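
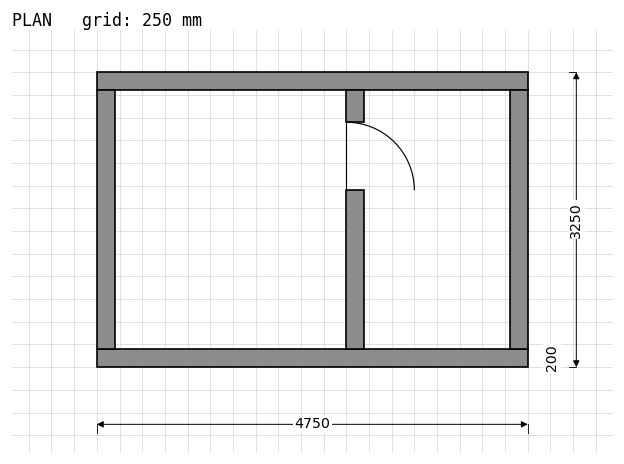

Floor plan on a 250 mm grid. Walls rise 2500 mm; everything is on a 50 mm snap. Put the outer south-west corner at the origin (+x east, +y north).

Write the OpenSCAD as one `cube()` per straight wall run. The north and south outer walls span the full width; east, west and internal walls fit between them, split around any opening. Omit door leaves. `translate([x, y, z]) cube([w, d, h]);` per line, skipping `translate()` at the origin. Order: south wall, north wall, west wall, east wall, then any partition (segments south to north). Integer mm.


cube([4750, 200, 2500]);
translate([0, 3050, 0]) cube([4750, 200, 2500]);
translate([0, 200, 0]) cube([200, 2850, 2500]);
translate([4550, 200, 0]) cube([200, 2850, 2500]);
translate([2750, 200, 0]) cube([200, 1750, 2500]);
translate([2750, 2700, 0]) cube([200, 350, 2500]);


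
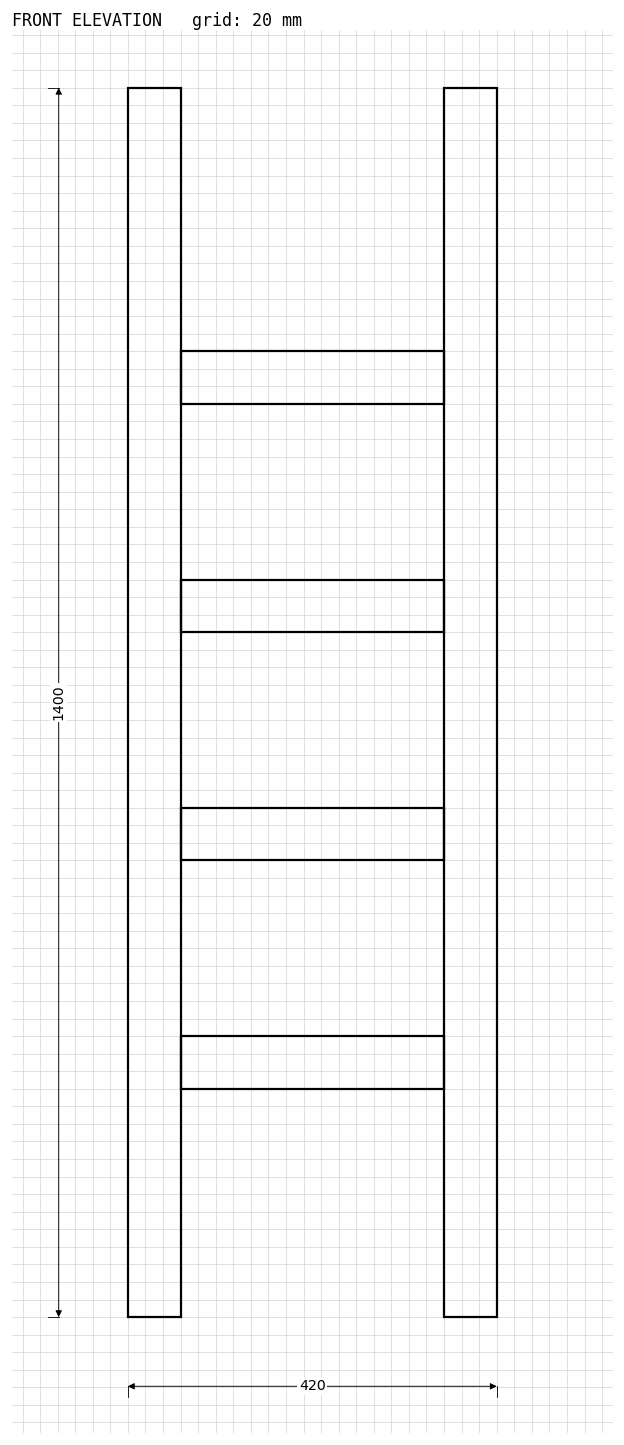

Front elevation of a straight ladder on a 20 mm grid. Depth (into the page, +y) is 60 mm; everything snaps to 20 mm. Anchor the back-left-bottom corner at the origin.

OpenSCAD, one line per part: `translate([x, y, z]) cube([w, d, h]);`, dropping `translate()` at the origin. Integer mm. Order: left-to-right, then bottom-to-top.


cube([60, 60, 1400]);
translate([60, 0, 260]) cube([300, 60, 60]);
translate([60, 0, 520]) cube([300, 60, 60]);
translate([60, 0, 780]) cube([300, 60, 60]);
translate([60, 0, 1040]) cube([300, 60, 60]);
translate([360, 0, 0]) cube([60, 60, 1400]);


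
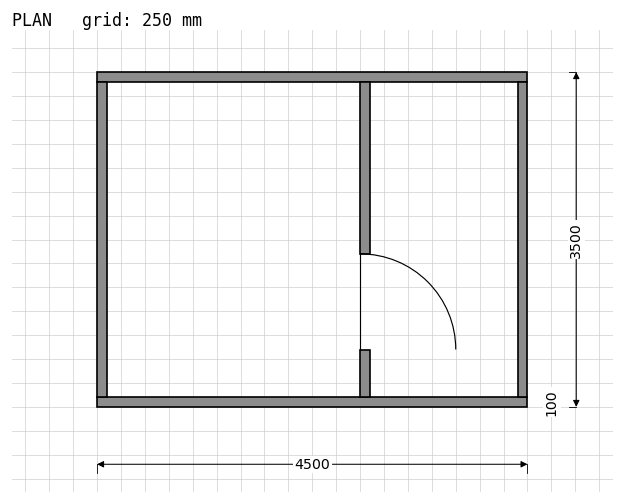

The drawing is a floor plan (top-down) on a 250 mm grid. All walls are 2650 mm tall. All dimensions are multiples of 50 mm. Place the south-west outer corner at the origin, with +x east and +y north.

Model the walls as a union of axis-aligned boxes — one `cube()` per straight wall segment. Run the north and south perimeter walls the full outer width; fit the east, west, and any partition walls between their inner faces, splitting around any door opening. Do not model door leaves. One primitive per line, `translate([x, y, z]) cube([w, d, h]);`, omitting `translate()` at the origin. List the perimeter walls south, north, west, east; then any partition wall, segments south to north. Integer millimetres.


cube([4500, 100, 2650]);
translate([0, 3400, 0]) cube([4500, 100, 2650]);
translate([0, 100, 0]) cube([100, 3300, 2650]);
translate([4400, 100, 0]) cube([100, 3300, 2650]);
translate([2750, 100, 0]) cube([100, 500, 2650]);
translate([2750, 1600, 0]) cube([100, 1800, 2650]);


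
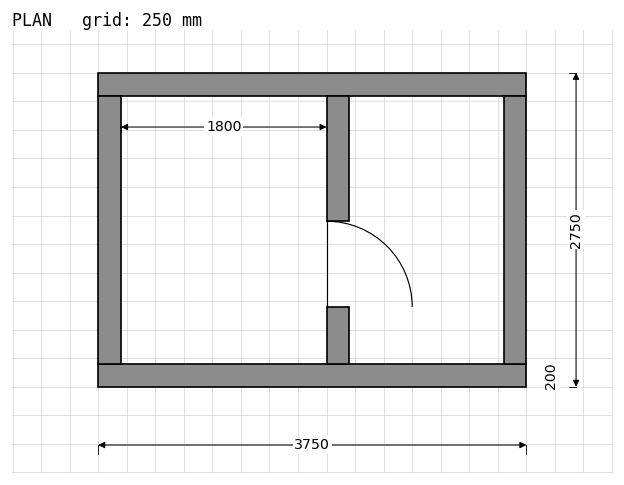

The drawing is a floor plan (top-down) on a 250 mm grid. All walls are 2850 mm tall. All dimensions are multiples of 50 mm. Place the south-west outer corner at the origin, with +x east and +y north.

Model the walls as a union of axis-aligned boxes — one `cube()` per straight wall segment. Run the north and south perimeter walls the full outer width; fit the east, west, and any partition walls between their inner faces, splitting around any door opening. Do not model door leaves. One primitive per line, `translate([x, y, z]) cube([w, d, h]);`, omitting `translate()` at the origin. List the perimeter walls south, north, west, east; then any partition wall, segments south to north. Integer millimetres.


cube([3750, 200, 2850]);
translate([0, 2550, 0]) cube([3750, 200, 2850]);
translate([0, 200, 0]) cube([200, 2350, 2850]);
translate([3550, 200, 0]) cube([200, 2350, 2850]);
translate([2000, 200, 0]) cube([200, 500, 2850]);
translate([2000, 1450, 0]) cube([200, 1100, 2850]);


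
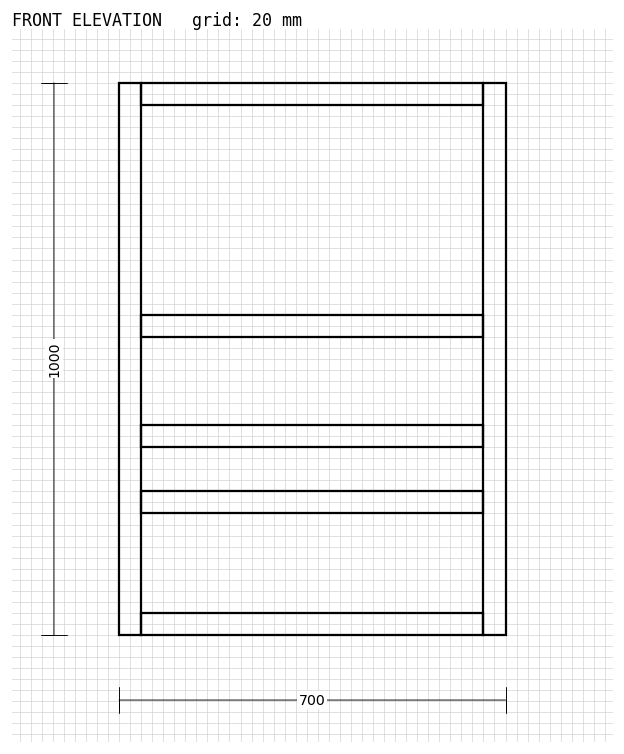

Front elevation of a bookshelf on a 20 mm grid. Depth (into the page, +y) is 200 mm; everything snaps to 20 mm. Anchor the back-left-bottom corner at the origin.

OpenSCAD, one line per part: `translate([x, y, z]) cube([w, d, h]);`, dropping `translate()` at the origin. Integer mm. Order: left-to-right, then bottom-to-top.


cube([40, 200, 1000]);
translate([40, 0, 0]) cube([620, 200, 40]);
translate([40, 0, 220]) cube([620, 200, 40]);
translate([40, 0, 340]) cube([620, 200, 40]);
translate([40, 0, 540]) cube([620, 200, 40]);
translate([40, 0, 960]) cube([620, 200, 40]);
translate([660, 0, 0]) cube([40, 200, 1000]);


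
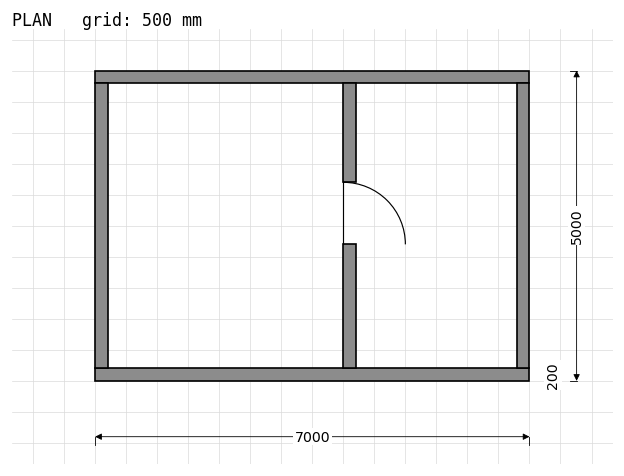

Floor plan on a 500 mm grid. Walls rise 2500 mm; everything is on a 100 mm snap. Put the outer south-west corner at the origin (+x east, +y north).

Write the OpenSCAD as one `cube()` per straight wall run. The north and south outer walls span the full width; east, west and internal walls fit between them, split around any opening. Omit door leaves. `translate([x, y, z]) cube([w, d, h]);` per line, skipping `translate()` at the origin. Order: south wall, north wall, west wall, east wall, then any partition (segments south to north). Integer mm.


cube([7000, 200, 2500]);
translate([0, 4800, 0]) cube([7000, 200, 2500]);
translate([0, 200, 0]) cube([200, 4600, 2500]);
translate([6800, 200, 0]) cube([200, 4600, 2500]);
translate([4000, 200, 0]) cube([200, 2000, 2500]);
translate([4000, 3200, 0]) cube([200, 1600, 2500]);


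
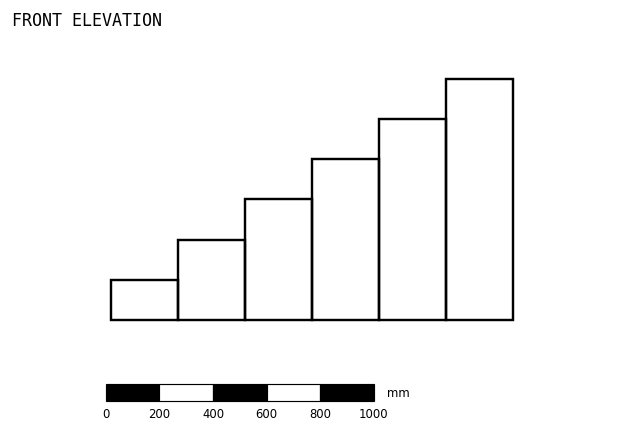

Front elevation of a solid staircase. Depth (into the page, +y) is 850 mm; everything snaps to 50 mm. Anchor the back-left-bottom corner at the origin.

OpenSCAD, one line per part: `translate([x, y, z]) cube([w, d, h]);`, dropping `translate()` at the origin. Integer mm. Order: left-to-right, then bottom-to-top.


cube([250, 850, 150]);
translate([250, 0, 0]) cube([250, 850, 300]);
translate([500, 0, 0]) cube([250, 850, 450]);
translate([750, 0, 0]) cube([250, 850, 600]);
translate([1000, 0, 0]) cube([250, 850, 750]);
translate([1250, 0, 0]) cube([250, 850, 900]);


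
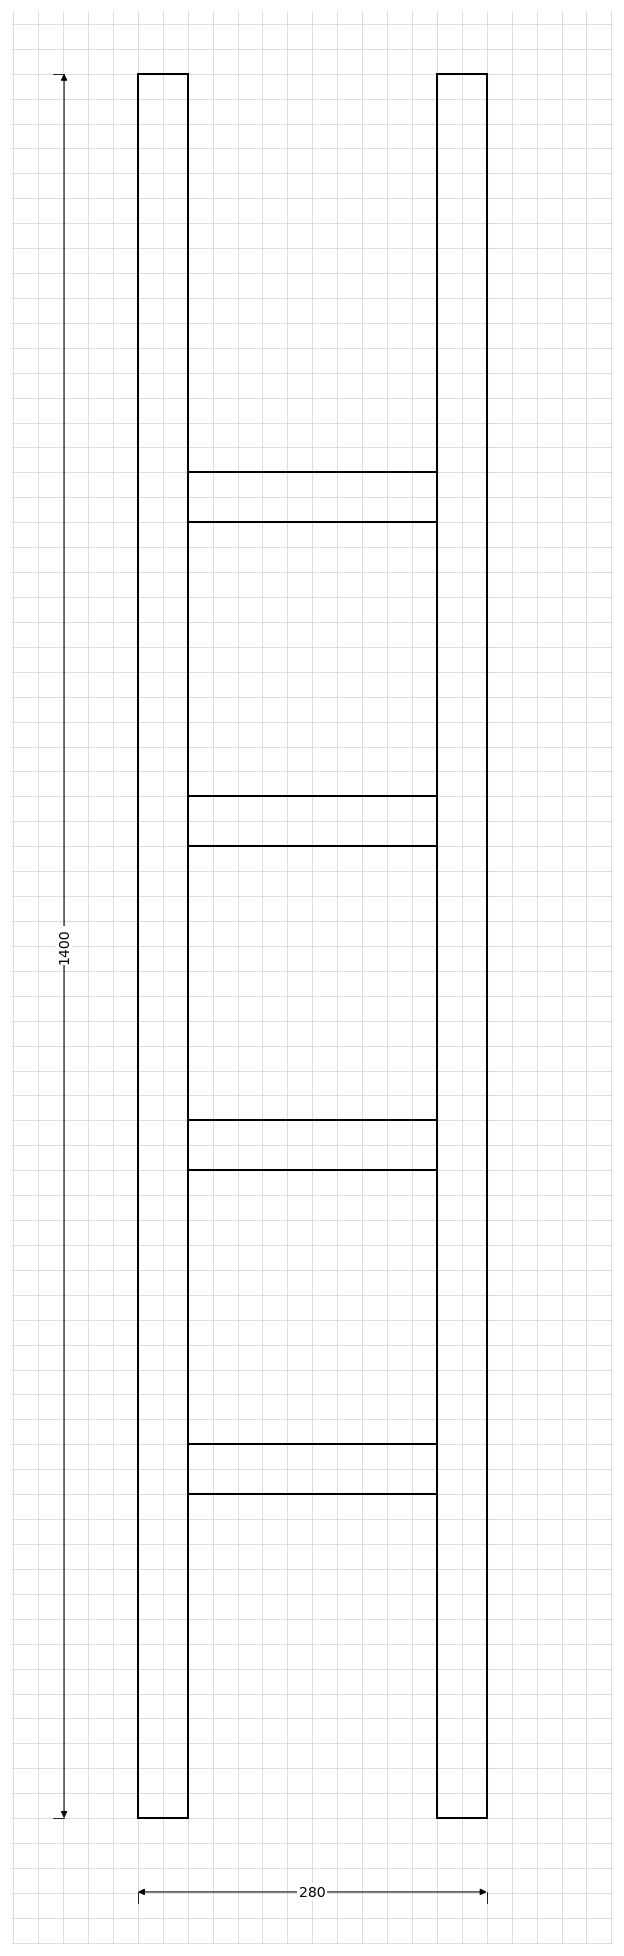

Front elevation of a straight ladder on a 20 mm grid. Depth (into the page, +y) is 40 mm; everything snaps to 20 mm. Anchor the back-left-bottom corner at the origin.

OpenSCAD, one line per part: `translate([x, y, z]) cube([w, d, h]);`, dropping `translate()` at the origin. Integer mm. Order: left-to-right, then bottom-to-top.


cube([40, 40, 1400]);
translate([40, 0, 260]) cube([200, 40, 40]);
translate([40, 0, 520]) cube([200, 40, 40]);
translate([40, 0, 780]) cube([200, 40, 40]);
translate([40, 0, 1040]) cube([200, 40, 40]);
translate([240, 0, 0]) cube([40, 40, 1400]);


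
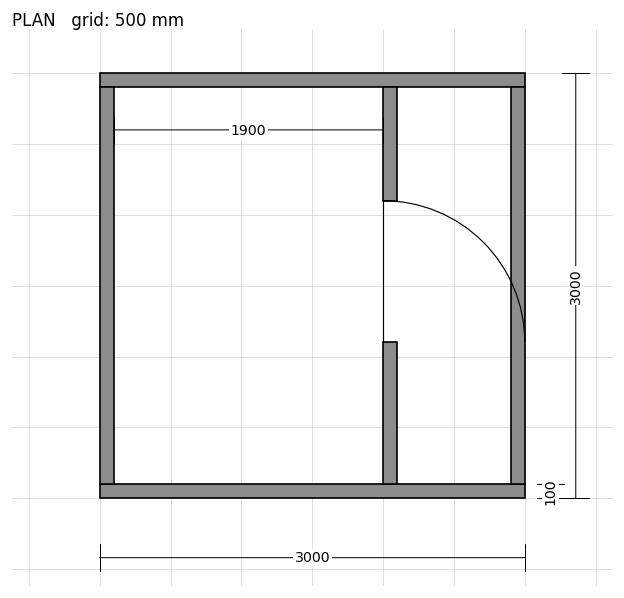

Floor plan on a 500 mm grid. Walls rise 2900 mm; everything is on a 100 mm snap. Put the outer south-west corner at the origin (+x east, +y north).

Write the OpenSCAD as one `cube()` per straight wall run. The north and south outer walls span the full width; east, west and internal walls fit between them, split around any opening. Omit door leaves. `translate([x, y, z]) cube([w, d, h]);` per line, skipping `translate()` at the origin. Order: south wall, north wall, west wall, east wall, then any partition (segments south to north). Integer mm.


cube([3000, 100, 2900]);
translate([0, 2900, 0]) cube([3000, 100, 2900]);
translate([0, 100, 0]) cube([100, 2800, 2900]);
translate([2900, 100, 0]) cube([100, 2800, 2900]);
translate([2000, 100, 0]) cube([100, 1000, 2900]);
translate([2000, 2100, 0]) cube([100, 800, 2900]);


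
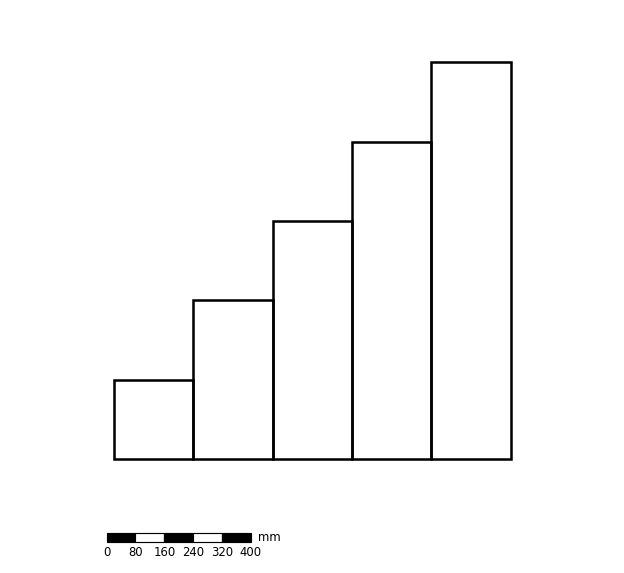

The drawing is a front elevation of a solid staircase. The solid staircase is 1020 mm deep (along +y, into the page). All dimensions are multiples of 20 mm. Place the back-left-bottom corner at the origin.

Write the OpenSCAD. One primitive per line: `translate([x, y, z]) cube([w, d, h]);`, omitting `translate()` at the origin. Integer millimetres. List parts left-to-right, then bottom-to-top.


cube([220, 1020, 220]);
translate([220, 0, 0]) cube([220, 1020, 440]);
translate([440, 0, 0]) cube([220, 1020, 660]);
translate([660, 0, 0]) cube([220, 1020, 880]);
translate([880, 0, 0]) cube([220, 1020, 1100]);


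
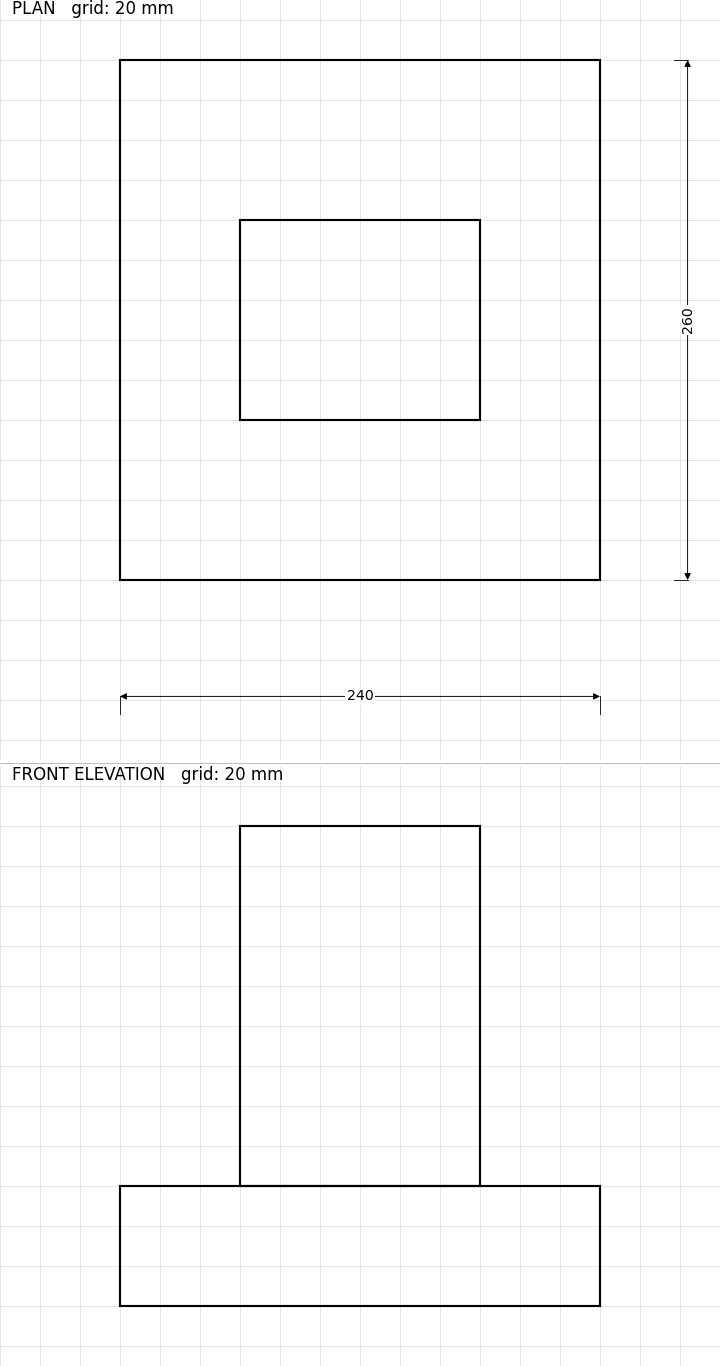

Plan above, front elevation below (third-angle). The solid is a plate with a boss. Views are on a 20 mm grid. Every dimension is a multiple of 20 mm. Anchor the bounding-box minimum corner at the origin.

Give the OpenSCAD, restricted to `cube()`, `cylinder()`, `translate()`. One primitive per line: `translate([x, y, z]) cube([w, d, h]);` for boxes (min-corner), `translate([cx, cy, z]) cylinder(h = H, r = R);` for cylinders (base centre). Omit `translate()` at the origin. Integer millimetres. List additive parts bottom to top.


cube([240, 260, 60]);
translate([60, 80, 60]) cube([120, 100, 180]);


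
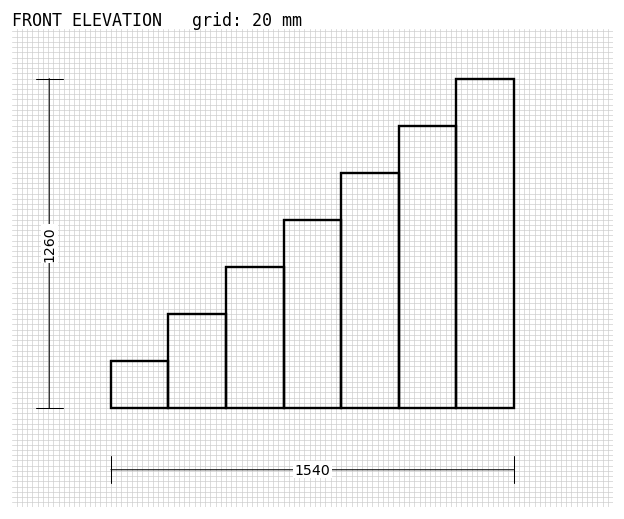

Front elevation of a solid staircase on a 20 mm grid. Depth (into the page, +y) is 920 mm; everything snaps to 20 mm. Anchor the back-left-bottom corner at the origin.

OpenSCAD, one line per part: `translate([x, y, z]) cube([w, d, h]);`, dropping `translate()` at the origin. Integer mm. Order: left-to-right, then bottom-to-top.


cube([220, 920, 180]);
translate([220, 0, 0]) cube([220, 920, 360]);
translate([440, 0, 0]) cube([220, 920, 540]);
translate([660, 0, 0]) cube([220, 920, 720]);
translate([880, 0, 0]) cube([220, 920, 900]);
translate([1100, 0, 0]) cube([220, 920, 1080]);
translate([1320, 0, 0]) cube([220, 920, 1260]);


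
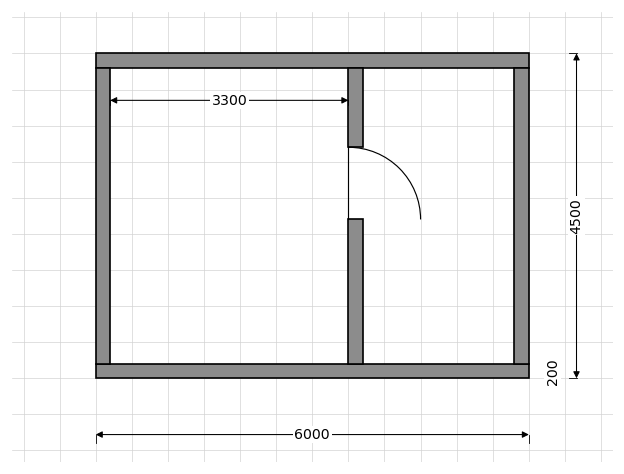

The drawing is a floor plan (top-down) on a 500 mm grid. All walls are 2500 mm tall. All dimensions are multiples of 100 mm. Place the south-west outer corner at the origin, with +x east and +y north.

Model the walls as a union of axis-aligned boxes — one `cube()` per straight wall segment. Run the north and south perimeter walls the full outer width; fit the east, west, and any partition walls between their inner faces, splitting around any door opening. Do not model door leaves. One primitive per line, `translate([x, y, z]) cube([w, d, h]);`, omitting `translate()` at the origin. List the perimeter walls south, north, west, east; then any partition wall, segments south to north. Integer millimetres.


cube([6000, 200, 2500]);
translate([0, 4300, 0]) cube([6000, 200, 2500]);
translate([0, 200, 0]) cube([200, 4100, 2500]);
translate([5800, 200, 0]) cube([200, 4100, 2500]);
translate([3500, 200, 0]) cube([200, 2000, 2500]);
translate([3500, 3200, 0]) cube([200, 1100, 2500]);


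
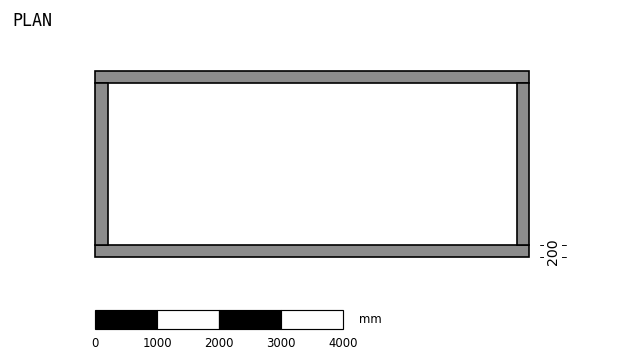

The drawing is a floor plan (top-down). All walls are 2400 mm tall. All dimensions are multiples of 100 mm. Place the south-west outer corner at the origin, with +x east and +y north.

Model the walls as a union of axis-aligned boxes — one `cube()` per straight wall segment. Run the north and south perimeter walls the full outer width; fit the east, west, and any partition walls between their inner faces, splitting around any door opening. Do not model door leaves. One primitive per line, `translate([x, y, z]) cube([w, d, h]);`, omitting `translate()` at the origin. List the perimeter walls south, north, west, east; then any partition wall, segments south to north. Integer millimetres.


cube([7000, 200, 2400]);
translate([0, 2800, 0]) cube([7000, 200, 2400]);
translate([0, 200, 0]) cube([200, 2600, 2400]);
translate([6800, 200, 0]) cube([200, 2600, 2400]);


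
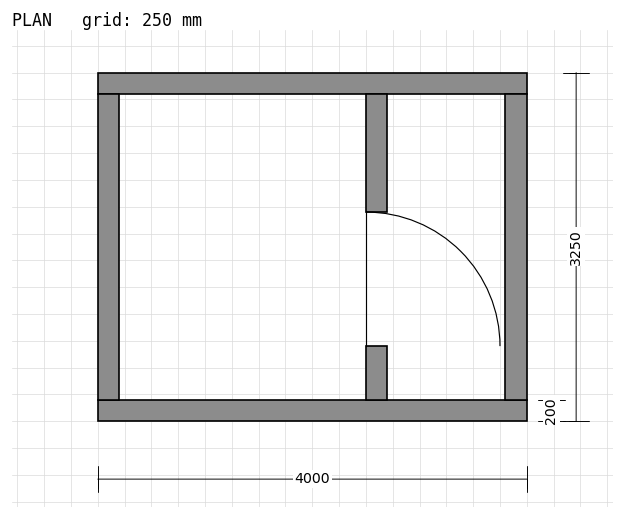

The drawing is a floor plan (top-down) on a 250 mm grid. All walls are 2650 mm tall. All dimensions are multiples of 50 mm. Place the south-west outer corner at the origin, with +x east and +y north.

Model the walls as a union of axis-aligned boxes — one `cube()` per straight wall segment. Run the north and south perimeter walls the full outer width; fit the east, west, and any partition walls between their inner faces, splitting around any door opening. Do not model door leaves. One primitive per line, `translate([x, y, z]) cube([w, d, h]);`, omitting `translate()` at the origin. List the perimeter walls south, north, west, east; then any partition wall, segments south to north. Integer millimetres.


cube([4000, 200, 2650]);
translate([0, 3050, 0]) cube([4000, 200, 2650]);
translate([0, 200, 0]) cube([200, 2850, 2650]);
translate([3800, 200, 0]) cube([200, 2850, 2650]);
translate([2500, 200, 0]) cube([200, 500, 2650]);
translate([2500, 1950, 0]) cube([200, 1100, 2650]);


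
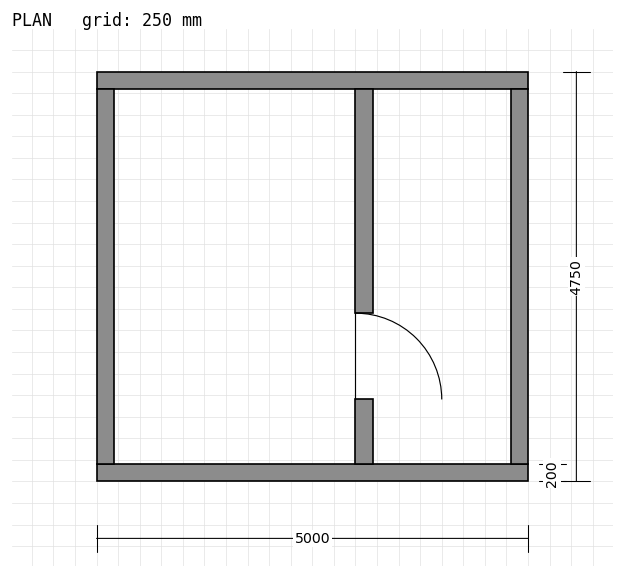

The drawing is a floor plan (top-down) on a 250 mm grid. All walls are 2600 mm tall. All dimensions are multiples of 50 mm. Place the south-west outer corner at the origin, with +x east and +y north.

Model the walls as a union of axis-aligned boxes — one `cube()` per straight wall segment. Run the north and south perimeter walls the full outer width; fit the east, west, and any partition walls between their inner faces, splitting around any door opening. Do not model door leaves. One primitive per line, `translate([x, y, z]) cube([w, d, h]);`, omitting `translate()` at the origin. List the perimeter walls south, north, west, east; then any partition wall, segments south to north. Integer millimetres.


cube([5000, 200, 2600]);
translate([0, 4550, 0]) cube([5000, 200, 2600]);
translate([0, 200, 0]) cube([200, 4350, 2600]);
translate([4800, 200, 0]) cube([200, 4350, 2600]);
translate([3000, 200, 0]) cube([200, 750, 2600]);
translate([3000, 1950, 0]) cube([200, 2600, 2600]);


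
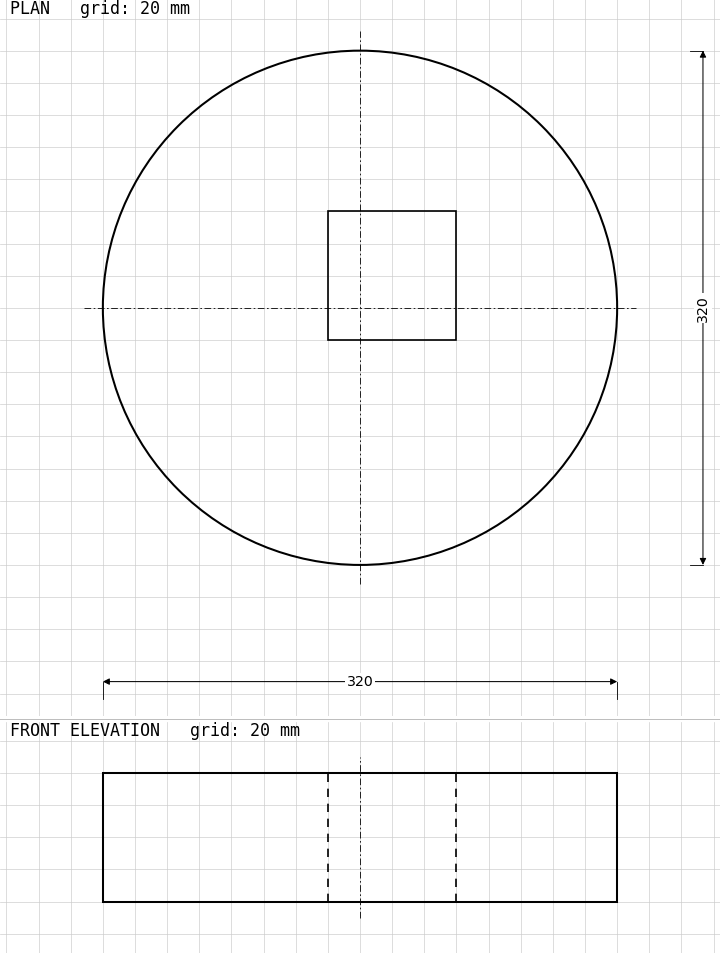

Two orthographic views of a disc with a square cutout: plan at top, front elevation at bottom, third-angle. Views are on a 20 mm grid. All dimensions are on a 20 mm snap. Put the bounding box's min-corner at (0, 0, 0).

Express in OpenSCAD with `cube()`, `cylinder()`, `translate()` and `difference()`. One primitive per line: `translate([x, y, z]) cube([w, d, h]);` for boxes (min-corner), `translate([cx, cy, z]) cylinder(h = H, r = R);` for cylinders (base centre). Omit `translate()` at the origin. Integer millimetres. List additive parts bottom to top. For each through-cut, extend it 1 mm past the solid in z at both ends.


difference() {
  translate([160, 160, 0]) cylinder(h = 80, r = 160);
  translate([140, 140, -1]) cube([80, 80, 82]);
}


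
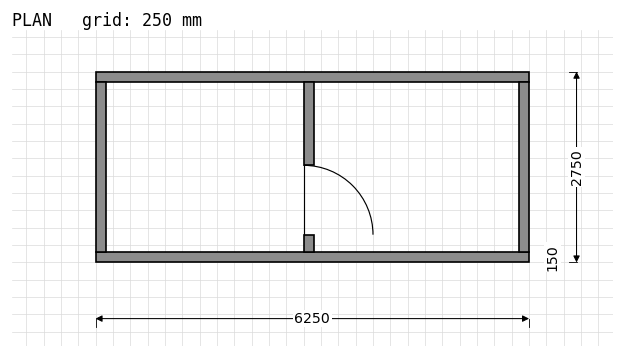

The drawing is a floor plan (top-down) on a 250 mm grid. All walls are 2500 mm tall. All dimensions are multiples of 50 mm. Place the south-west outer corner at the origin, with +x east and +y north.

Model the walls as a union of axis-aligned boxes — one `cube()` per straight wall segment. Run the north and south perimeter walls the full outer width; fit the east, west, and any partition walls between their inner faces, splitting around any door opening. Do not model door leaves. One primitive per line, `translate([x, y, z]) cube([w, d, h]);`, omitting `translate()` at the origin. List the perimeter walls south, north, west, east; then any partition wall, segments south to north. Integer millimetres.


cube([6250, 150, 2500]);
translate([0, 2600, 0]) cube([6250, 150, 2500]);
translate([0, 150, 0]) cube([150, 2450, 2500]);
translate([6100, 150, 0]) cube([150, 2450, 2500]);
translate([3000, 150, 0]) cube([150, 250, 2500]);
translate([3000, 1400, 0]) cube([150, 1200, 2500]);


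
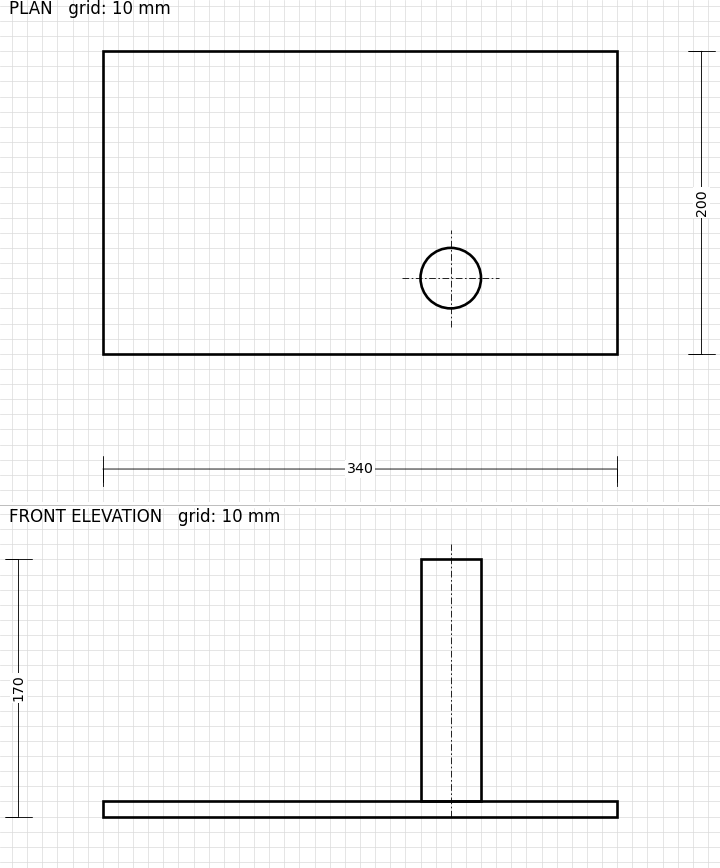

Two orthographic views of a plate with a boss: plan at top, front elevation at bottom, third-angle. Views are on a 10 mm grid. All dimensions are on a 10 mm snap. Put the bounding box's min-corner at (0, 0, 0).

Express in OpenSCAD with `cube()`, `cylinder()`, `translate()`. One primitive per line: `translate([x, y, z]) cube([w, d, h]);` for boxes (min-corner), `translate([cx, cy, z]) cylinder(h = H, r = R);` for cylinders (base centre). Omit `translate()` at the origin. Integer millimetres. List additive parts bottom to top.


cube([340, 200, 10]);
translate([230, 50, 10]) cylinder(h = 160, r = 20);


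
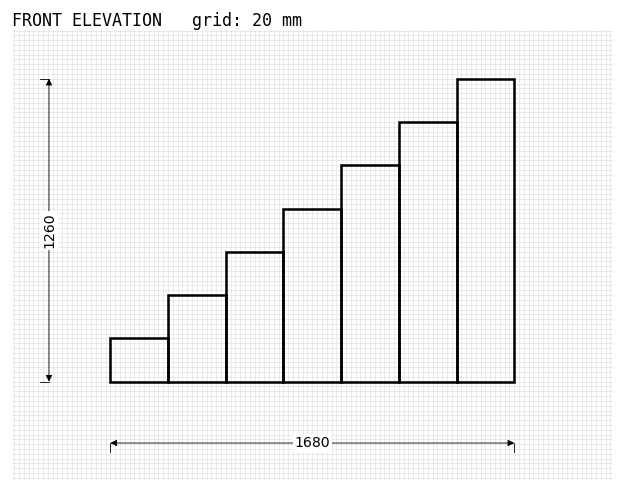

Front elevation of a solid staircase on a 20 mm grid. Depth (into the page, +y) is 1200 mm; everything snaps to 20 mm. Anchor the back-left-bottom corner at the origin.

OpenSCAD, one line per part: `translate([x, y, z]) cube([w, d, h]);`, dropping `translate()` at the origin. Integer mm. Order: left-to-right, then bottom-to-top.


cube([240, 1200, 180]);
translate([240, 0, 0]) cube([240, 1200, 360]);
translate([480, 0, 0]) cube([240, 1200, 540]);
translate([720, 0, 0]) cube([240, 1200, 720]);
translate([960, 0, 0]) cube([240, 1200, 900]);
translate([1200, 0, 0]) cube([240, 1200, 1080]);
translate([1440, 0, 0]) cube([240, 1200, 1260]);


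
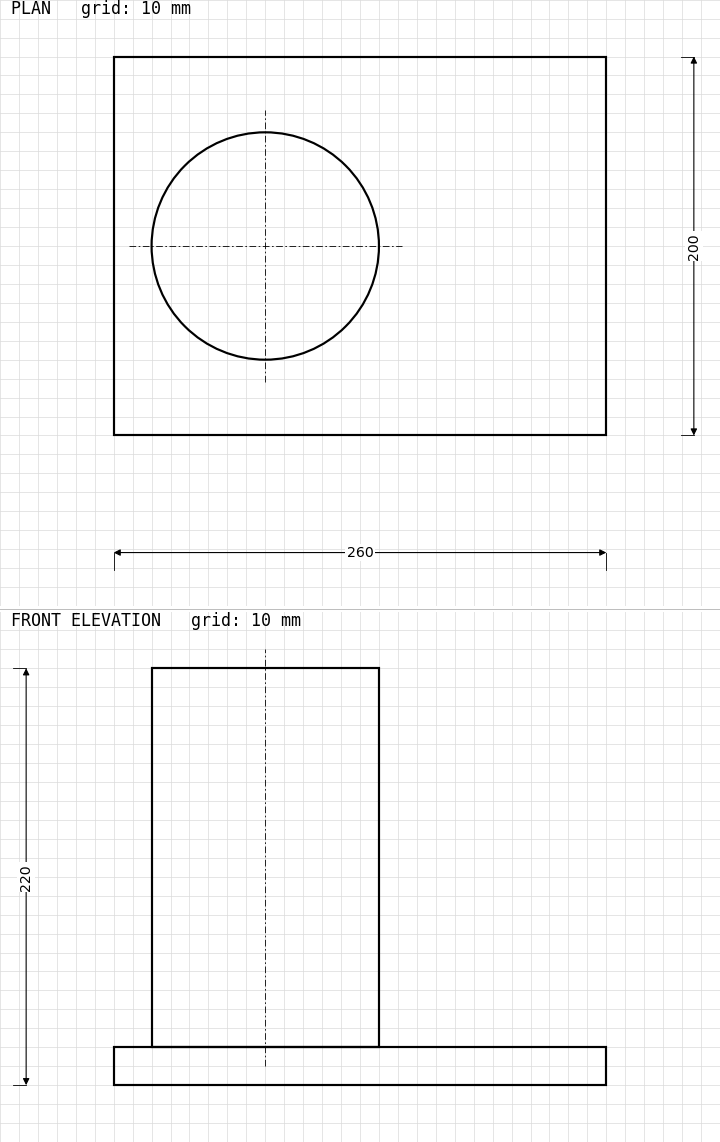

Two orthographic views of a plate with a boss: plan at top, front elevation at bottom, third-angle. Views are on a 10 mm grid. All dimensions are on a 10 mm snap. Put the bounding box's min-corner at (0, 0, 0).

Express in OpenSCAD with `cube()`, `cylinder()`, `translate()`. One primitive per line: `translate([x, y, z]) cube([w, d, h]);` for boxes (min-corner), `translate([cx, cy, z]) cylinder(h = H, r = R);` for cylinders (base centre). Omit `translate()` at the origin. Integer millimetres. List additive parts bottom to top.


cube([260, 200, 20]);
translate([80, 100, 20]) cylinder(h = 200, r = 60);


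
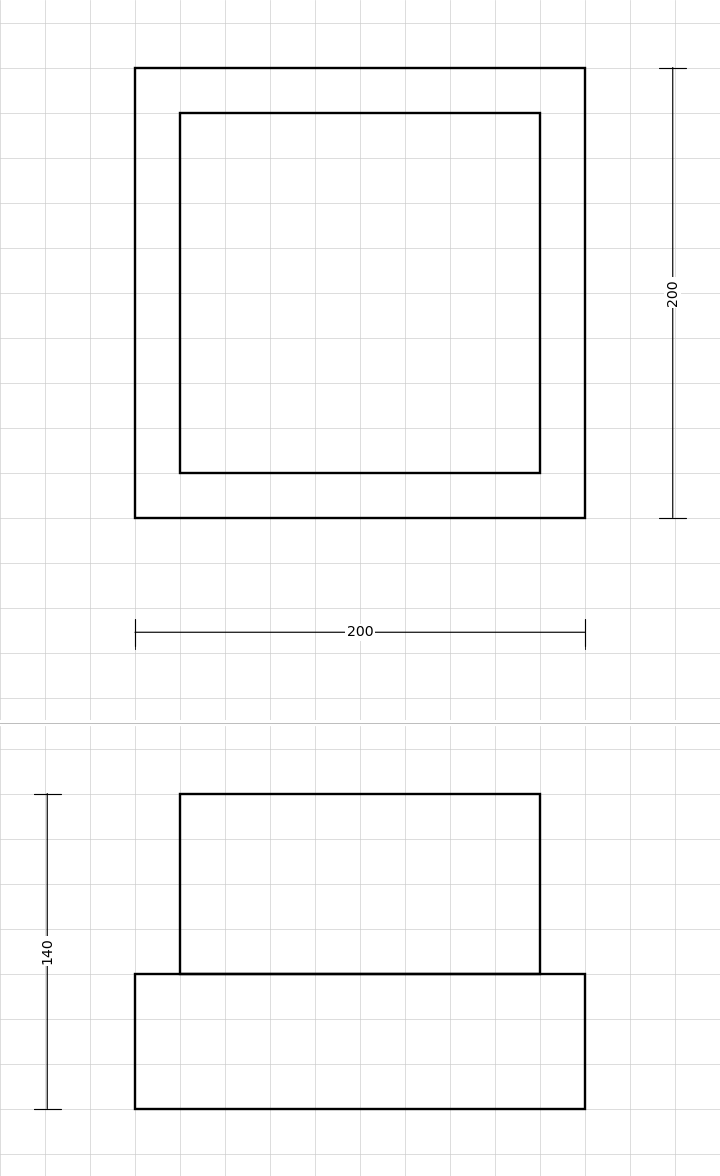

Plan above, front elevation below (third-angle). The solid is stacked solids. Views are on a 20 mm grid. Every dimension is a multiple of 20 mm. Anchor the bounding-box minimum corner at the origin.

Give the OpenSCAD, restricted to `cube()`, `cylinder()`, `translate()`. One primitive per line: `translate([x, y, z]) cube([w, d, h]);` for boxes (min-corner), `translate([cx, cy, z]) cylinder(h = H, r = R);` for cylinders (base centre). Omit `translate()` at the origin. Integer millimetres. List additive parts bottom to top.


cube([200, 200, 60]);
translate([20, 20, 60]) cube([160, 160, 80]);


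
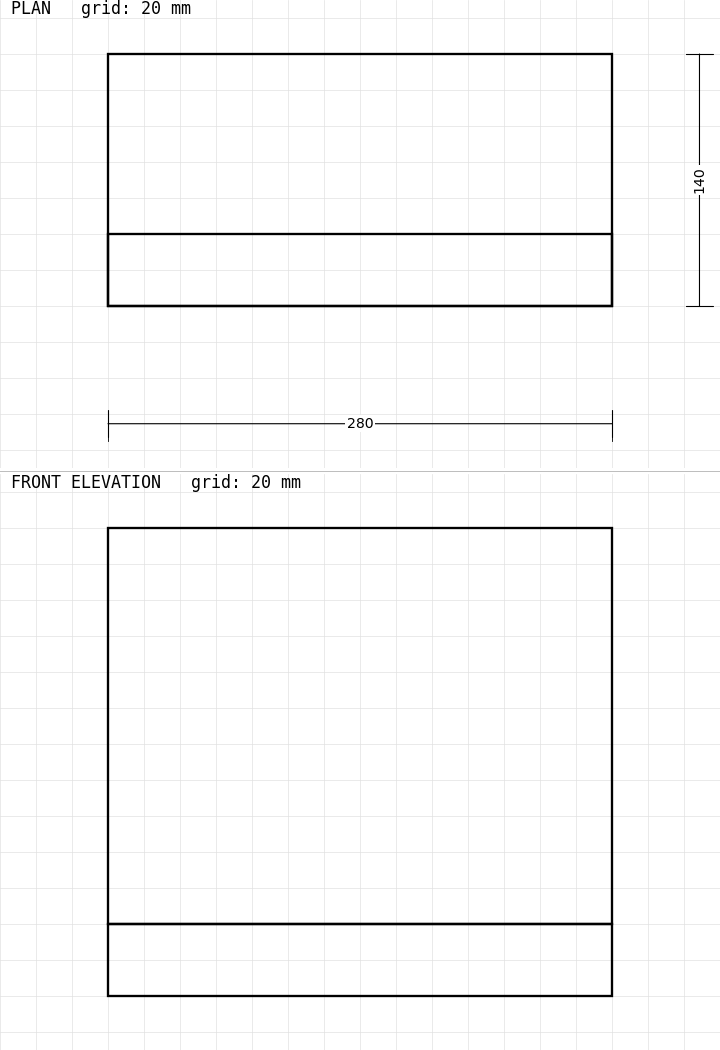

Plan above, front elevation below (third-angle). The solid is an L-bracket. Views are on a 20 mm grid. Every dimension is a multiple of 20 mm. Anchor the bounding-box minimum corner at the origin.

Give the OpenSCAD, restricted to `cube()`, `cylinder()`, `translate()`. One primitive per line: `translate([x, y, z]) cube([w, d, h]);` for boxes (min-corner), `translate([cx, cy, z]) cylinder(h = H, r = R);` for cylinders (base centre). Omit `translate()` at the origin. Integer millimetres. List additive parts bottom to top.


cube([280, 140, 40]);
translate([0, 0, 40]) cube([280, 40, 220]);


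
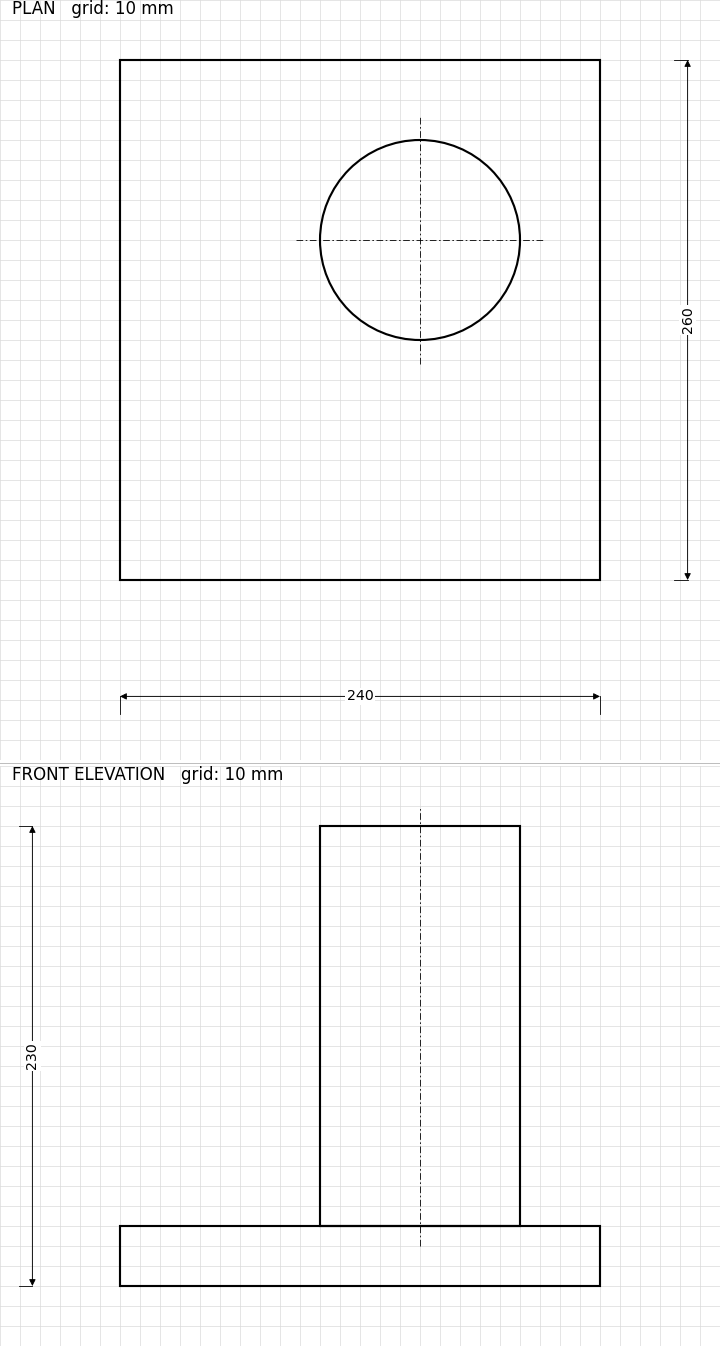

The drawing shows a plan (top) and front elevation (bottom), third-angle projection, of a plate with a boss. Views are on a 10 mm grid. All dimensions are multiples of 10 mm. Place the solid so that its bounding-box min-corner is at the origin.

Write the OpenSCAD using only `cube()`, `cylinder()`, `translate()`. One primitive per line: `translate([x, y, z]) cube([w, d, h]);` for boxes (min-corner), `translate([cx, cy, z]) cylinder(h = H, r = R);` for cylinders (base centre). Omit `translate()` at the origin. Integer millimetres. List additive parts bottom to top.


cube([240, 260, 30]);
translate([150, 170, 30]) cylinder(h = 200, r = 50);


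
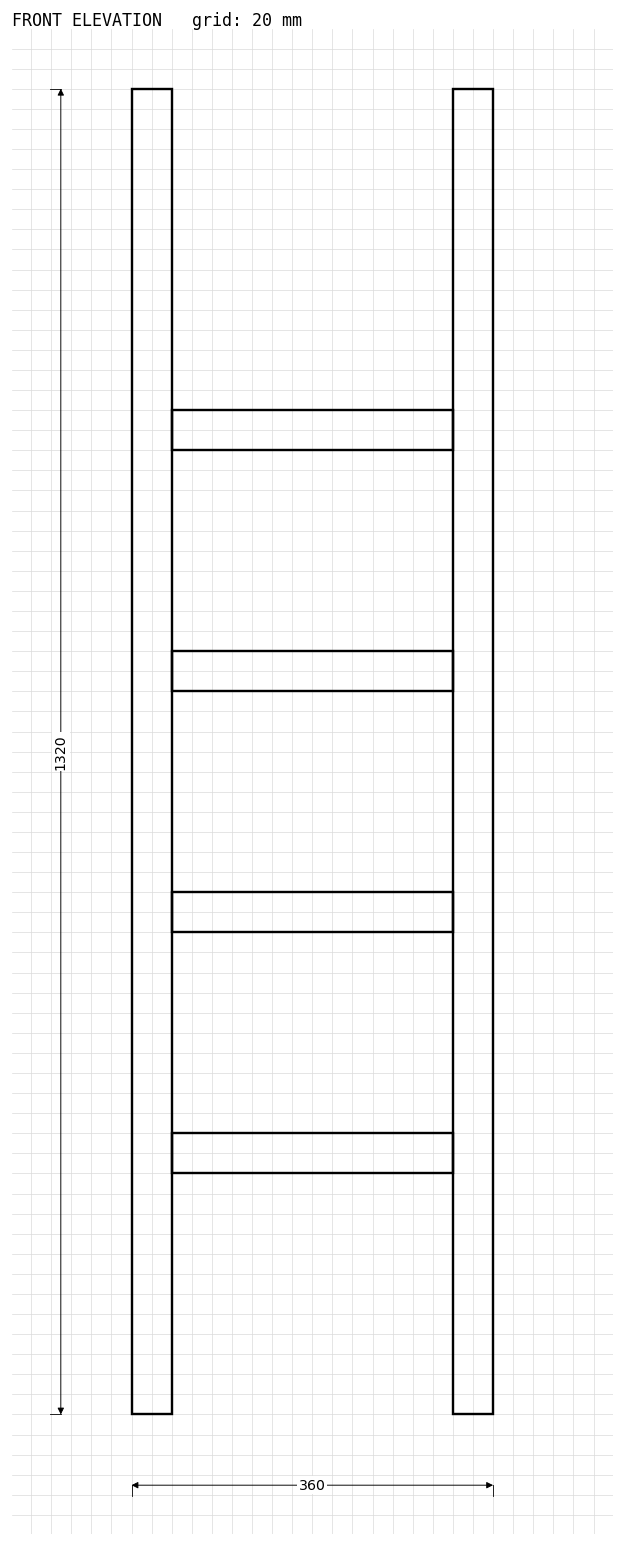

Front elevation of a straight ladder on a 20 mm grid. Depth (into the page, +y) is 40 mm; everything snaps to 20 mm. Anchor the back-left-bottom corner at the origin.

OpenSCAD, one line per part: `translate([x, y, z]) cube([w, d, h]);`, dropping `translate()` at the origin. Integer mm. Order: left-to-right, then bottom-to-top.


cube([40, 40, 1320]);
translate([40, 0, 240]) cube([280, 40, 40]);
translate([40, 0, 480]) cube([280, 40, 40]);
translate([40, 0, 720]) cube([280, 40, 40]);
translate([40, 0, 960]) cube([280, 40, 40]);
translate([320, 0, 0]) cube([40, 40, 1320]);


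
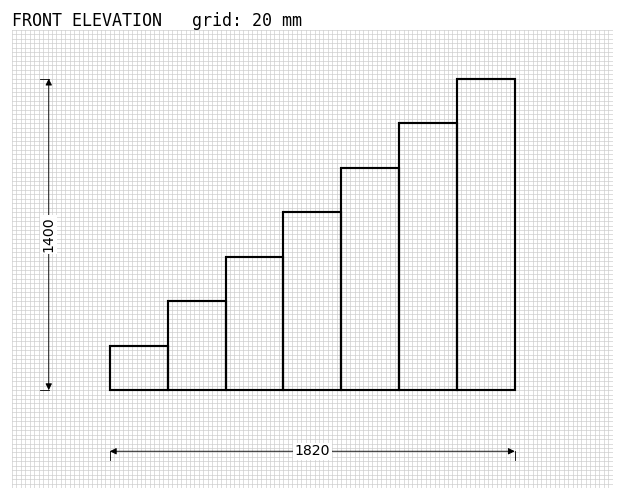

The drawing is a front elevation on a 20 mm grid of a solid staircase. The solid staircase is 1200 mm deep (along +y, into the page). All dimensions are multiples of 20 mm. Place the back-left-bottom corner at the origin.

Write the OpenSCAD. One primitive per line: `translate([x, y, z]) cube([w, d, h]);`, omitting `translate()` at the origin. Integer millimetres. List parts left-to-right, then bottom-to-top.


cube([260, 1200, 200]);
translate([260, 0, 0]) cube([260, 1200, 400]);
translate([520, 0, 0]) cube([260, 1200, 600]);
translate([780, 0, 0]) cube([260, 1200, 800]);
translate([1040, 0, 0]) cube([260, 1200, 1000]);
translate([1300, 0, 0]) cube([260, 1200, 1200]);
translate([1560, 0, 0]) cube([260, 1200, 1400]);


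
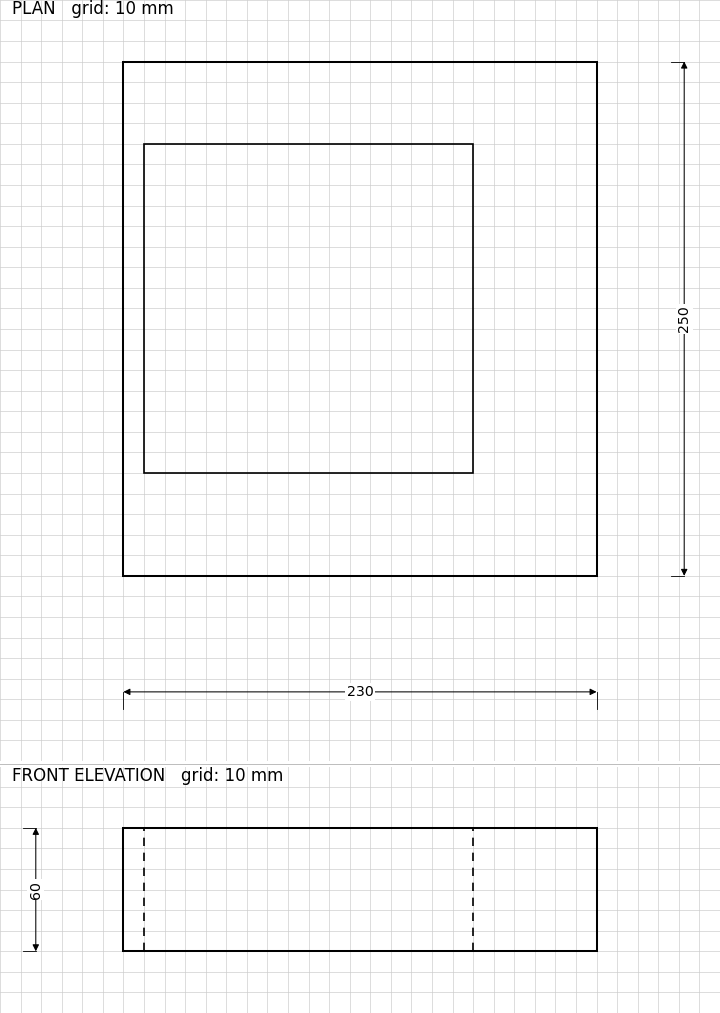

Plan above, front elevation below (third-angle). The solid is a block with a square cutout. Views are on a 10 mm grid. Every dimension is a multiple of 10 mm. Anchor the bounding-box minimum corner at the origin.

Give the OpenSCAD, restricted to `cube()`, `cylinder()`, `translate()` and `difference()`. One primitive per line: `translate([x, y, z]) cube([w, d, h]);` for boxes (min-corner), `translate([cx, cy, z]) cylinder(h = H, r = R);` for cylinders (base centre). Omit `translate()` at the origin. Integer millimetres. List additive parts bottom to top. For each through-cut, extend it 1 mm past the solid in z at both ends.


difference() {
  cube([230, 250, 60]);
  translate([10, 50, -1]) cube([160, 160, 62]);
}


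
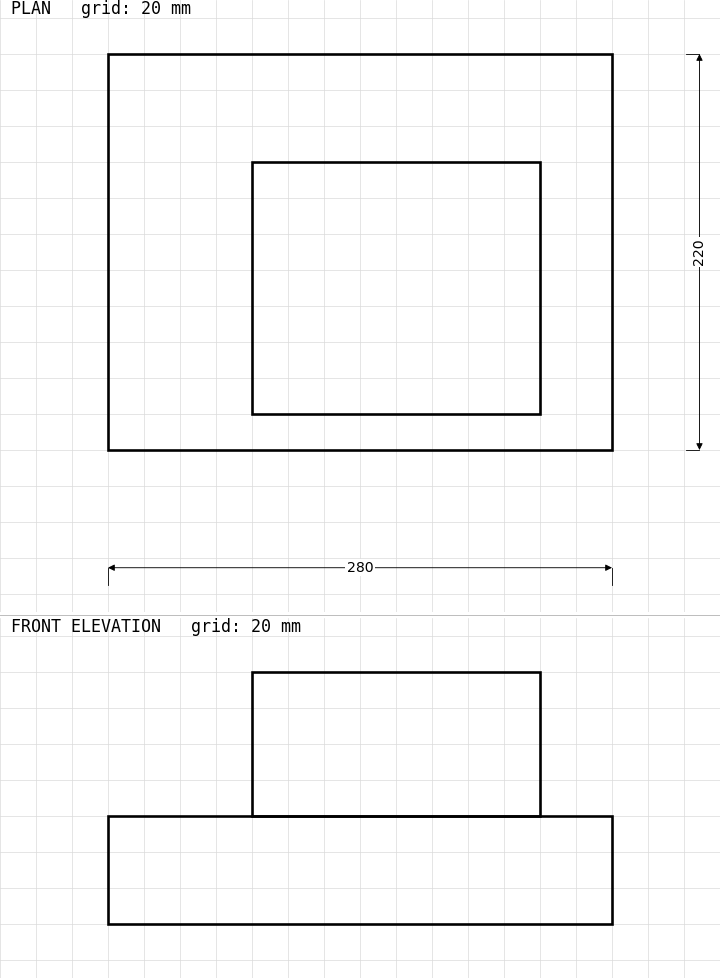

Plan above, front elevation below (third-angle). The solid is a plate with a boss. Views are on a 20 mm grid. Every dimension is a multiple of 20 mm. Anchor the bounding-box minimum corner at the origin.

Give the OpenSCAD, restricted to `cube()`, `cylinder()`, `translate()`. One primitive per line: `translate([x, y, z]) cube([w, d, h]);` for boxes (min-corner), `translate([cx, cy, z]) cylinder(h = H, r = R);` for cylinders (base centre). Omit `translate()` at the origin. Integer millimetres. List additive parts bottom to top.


cube([280, 220, 60]);
translate([80, 20, 60]) cube([160, 140, 80]);


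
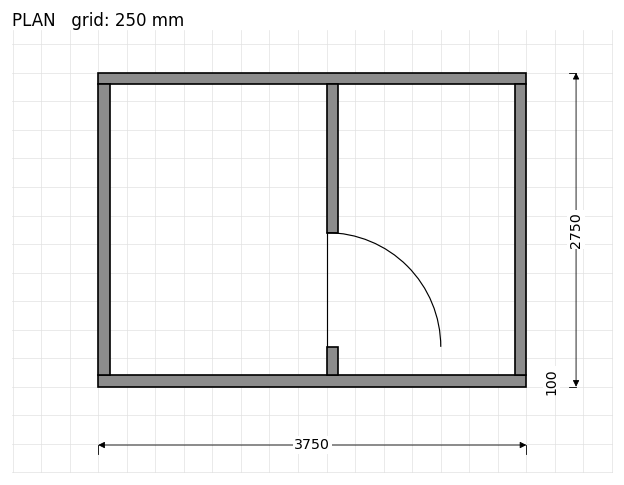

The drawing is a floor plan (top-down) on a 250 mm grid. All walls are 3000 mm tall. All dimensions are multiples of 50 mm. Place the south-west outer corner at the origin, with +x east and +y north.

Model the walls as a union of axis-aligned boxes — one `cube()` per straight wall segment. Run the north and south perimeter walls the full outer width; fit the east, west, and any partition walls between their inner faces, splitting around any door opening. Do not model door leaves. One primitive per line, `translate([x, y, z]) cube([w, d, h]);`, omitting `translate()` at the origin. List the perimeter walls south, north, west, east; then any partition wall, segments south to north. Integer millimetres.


cube([3750, 100, 3000]);
translate([0, 2650, 0]) cube([3750, 100, 3000]);
translate([0, 100, 0]) cube([100, 2550, 3000]);
translate([3650, 100, 0]) cube([100, 2550, 3000]);
translate([2000, 100, 0]) cube([100, 250, 3000]);
translate([2000, 1350, 0]) cube([100, 1300, 3000]);


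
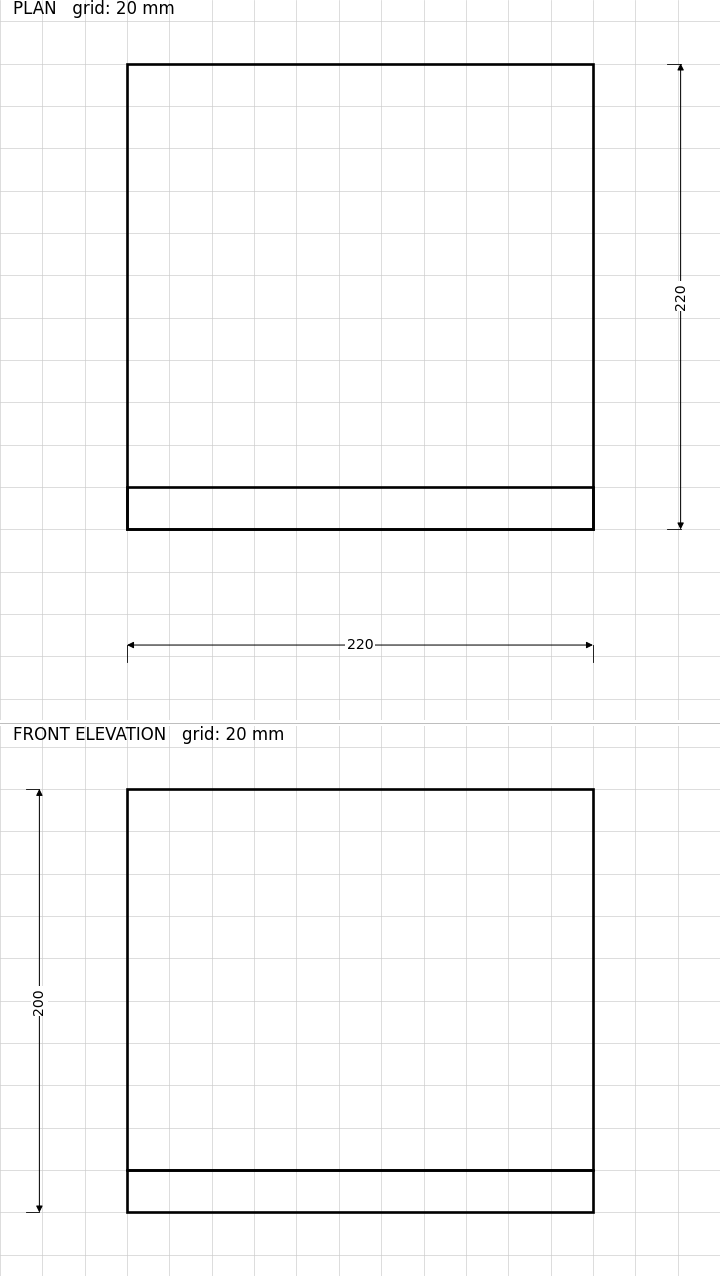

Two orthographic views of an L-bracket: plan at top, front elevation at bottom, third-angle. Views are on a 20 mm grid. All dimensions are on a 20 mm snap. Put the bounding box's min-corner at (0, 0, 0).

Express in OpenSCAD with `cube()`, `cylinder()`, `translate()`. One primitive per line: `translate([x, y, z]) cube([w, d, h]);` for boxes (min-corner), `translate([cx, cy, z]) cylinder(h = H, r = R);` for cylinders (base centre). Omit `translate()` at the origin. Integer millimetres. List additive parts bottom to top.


cube([220, 220, 20]);
translate([0, 0, 20]) cube([220, 20, 180]);


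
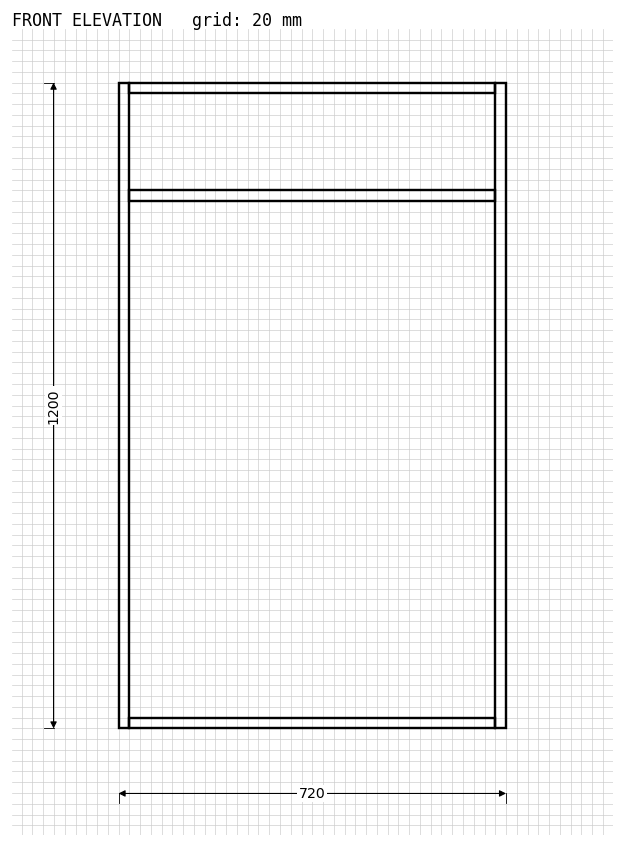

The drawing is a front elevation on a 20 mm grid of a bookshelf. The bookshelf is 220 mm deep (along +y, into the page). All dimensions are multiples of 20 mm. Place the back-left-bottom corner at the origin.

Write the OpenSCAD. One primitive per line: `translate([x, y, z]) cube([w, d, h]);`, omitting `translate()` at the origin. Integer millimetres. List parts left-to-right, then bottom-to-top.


cube([20, 220, 1200]);
translate([20, 0, 0]) cube([680, 220, 20]);
translate([20, 0, 980]) cube([680, 220, 20]);
translate([20, 0, 1180]) cube([680, 220, 20]);
translate([700, 0, 0]) cube([20, 220, 1200]);


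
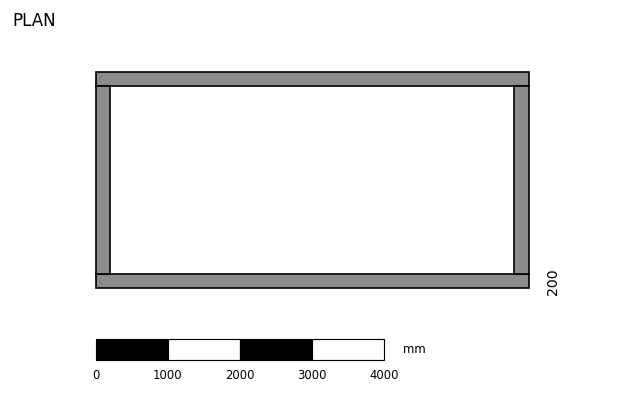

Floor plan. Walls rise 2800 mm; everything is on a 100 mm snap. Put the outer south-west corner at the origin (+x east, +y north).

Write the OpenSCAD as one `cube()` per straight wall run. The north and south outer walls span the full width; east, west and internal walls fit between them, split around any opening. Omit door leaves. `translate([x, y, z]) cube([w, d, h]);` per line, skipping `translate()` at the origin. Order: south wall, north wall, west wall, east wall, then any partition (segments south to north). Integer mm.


cube([6000, 200, 2800]);
translate([0, 2800, 0]) cube([6000, 200, 2800]);
translate([0, 200, 0]) cube([200, 2600, 2800]);
translate([5800, 200, 0]) cube([200, 2600, 2800]);


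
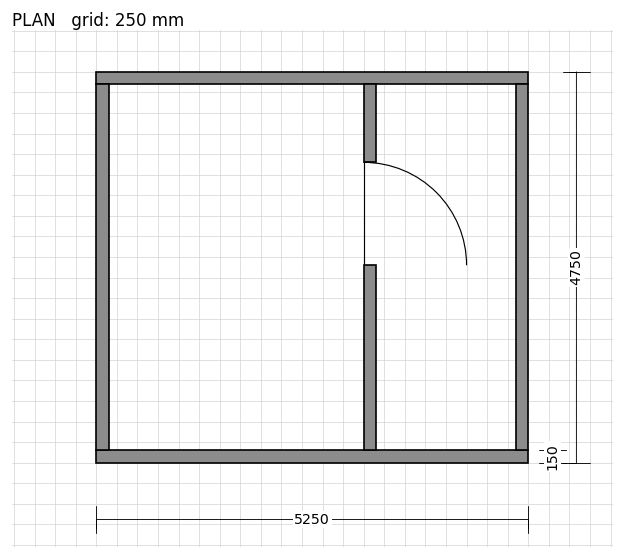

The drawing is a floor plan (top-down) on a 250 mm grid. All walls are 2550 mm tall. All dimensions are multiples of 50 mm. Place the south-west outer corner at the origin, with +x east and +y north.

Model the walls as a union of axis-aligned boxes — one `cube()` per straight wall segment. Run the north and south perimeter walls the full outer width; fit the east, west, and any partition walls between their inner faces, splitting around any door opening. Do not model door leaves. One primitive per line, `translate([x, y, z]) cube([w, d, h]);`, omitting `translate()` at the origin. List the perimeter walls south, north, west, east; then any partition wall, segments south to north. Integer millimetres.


cube([5250, 150, 2550]);
translate([0, 4600, 0]) cube([5250, 150, 2550]);
translate([0, 150, 0]) cube([150, 4450, 2550]);
translate([5100, 150, 0]) cube([150, 4450, 2550]);
translate([3250, 150, 0]) cube([150, 2250, 2550]);
translate([3250, 3650, 0]) cube([150, 950, 2550]);


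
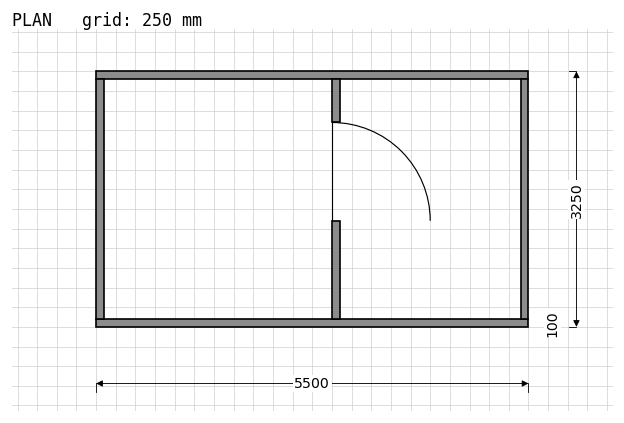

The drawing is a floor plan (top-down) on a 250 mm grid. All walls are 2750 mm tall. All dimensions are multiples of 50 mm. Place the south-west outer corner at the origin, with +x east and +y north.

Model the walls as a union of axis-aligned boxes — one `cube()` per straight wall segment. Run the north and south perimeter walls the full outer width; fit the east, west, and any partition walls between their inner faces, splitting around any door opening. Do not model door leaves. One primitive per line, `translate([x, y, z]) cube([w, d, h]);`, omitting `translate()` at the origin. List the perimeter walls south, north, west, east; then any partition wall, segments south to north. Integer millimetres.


cube([5500, 100, 2750]);
translate([0, 3150, 0]) cube([5500, 100, 2750]);
translate([0, 100, 0]) cube([100, 3050, 2750]);
translate([5400, 100, 0]) cube([100, 3050, 2750]);
translate([3000, 100, 0]) cube([100, 1250, 2750]);
translate([3000, 2600, 0]) cube([100, 550, 2750]);


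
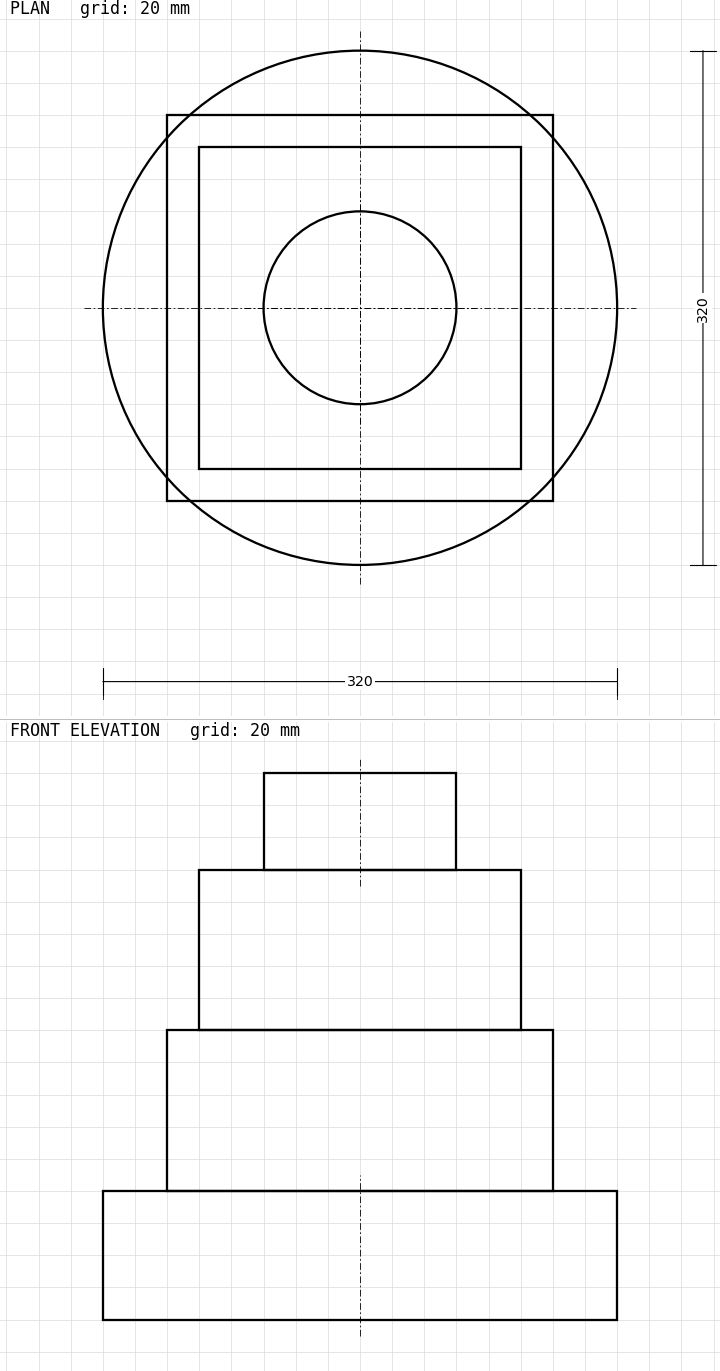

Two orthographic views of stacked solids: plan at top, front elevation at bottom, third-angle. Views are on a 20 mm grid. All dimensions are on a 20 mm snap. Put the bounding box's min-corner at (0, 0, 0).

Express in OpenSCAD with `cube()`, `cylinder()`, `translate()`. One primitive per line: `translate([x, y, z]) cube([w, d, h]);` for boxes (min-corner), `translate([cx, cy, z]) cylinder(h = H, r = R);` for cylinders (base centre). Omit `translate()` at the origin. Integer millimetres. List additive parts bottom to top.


translate([160, 160, 0]) cylinder(h = 80, r = 160);
translate([40, 40, 80]) cube([240, 240, 100]);
translate([60, 60, 180]) cube([200, 200, 100]);
translate([160, 160, 280]) cylinder(h = 60, r = 60);


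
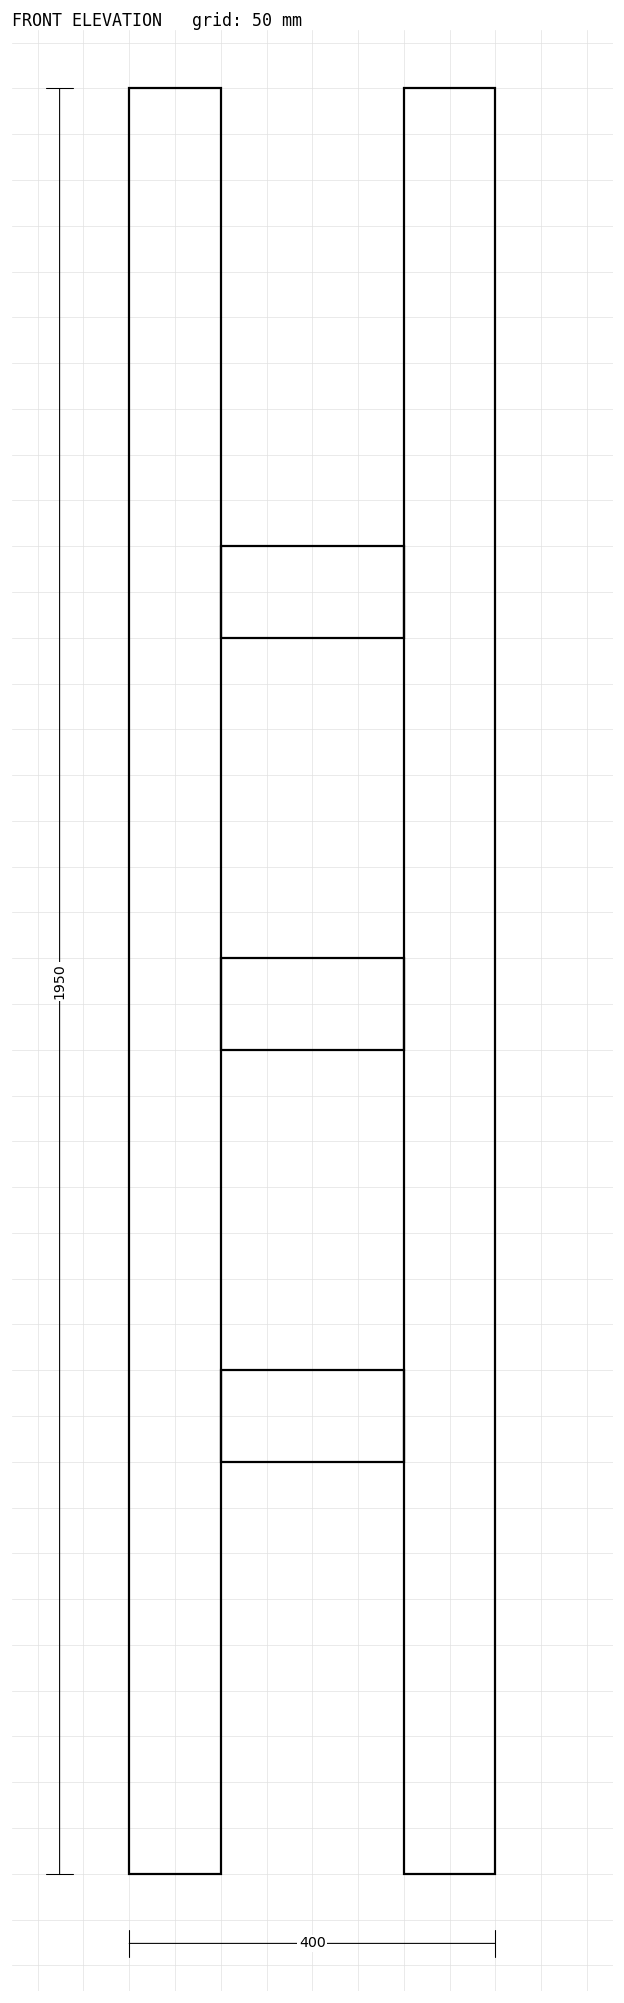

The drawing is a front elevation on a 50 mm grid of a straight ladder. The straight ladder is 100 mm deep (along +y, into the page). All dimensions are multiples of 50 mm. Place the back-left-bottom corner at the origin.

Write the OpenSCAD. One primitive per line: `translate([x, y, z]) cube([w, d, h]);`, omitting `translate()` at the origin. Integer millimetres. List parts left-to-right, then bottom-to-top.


cube([100, 100, 1950]);
translate([100, 0, 450]) cube([200, 100, 100]);
translate([100, 0, 900]) cube([200, 100, 100]);
translate([100, 0, 1350]) cube([200, 100, 100]);
translate([300, 0, 0]) cube([100, 100, 1950]);


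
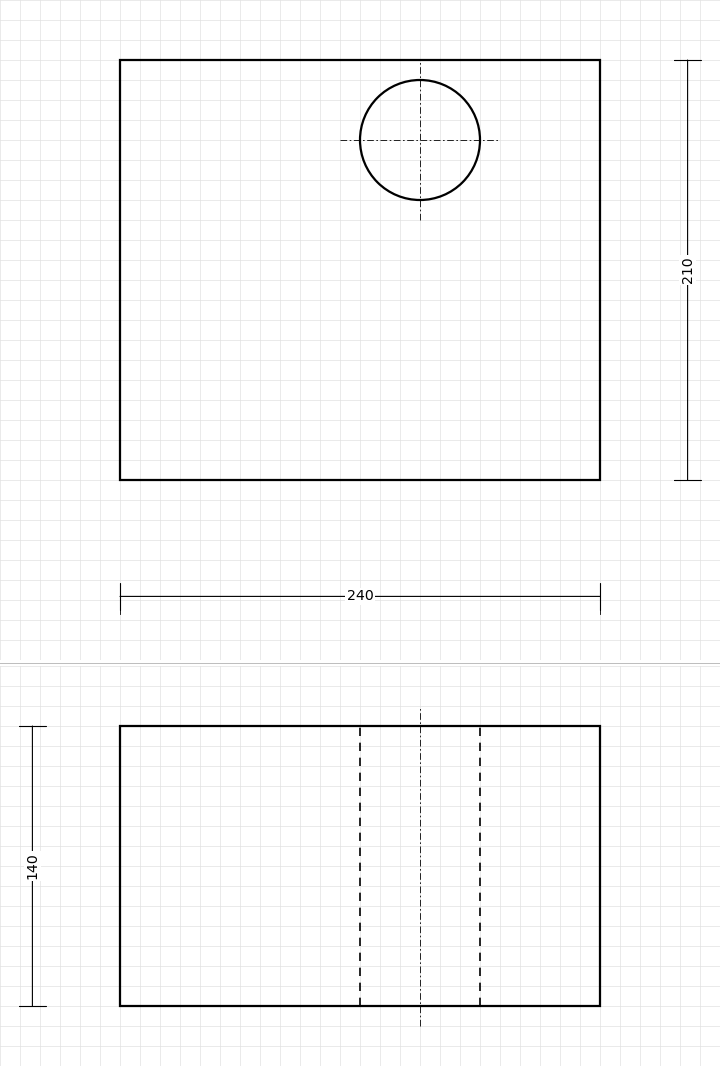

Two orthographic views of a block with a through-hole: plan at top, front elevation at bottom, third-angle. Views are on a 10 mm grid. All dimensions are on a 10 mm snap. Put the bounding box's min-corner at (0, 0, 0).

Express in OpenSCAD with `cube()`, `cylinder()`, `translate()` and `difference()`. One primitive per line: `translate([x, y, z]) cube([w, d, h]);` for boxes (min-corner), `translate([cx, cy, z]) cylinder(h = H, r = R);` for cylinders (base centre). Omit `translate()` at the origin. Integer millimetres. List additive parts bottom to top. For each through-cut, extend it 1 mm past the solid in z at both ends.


difference() {
  cube([240, 210, 140]);
  translate([150, 170, -1]) cylinder(h = 142, r = 30);
}
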